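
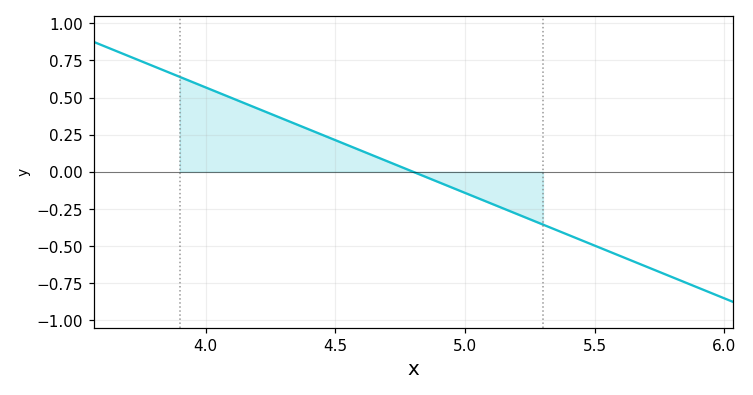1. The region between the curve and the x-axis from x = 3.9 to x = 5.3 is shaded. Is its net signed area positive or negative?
positive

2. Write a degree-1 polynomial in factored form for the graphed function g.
y = -0.71(x - 4.8)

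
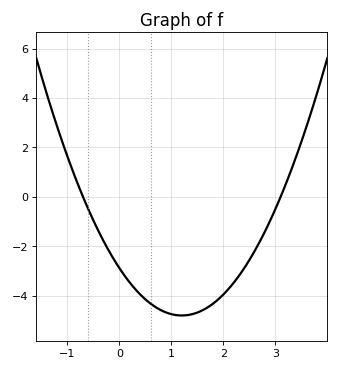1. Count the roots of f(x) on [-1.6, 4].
2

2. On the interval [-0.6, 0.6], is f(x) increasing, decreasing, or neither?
decreasing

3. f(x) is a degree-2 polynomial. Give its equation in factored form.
y = 1.33(x + 0.7)(x - 3.1)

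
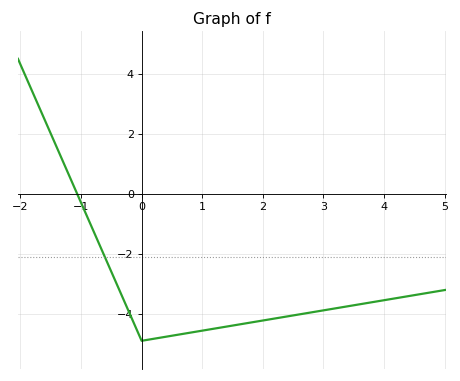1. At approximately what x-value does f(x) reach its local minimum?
0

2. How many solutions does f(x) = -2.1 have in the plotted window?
1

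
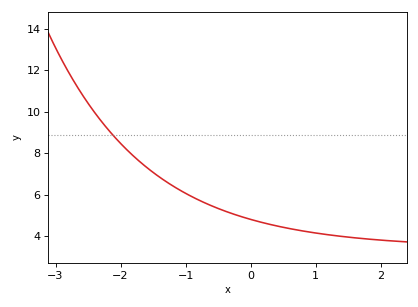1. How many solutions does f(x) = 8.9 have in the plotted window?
1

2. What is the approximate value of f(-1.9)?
8.16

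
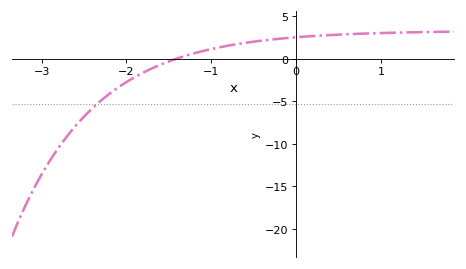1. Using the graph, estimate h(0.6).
2.88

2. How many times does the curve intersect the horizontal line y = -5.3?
1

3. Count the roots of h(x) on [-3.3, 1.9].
1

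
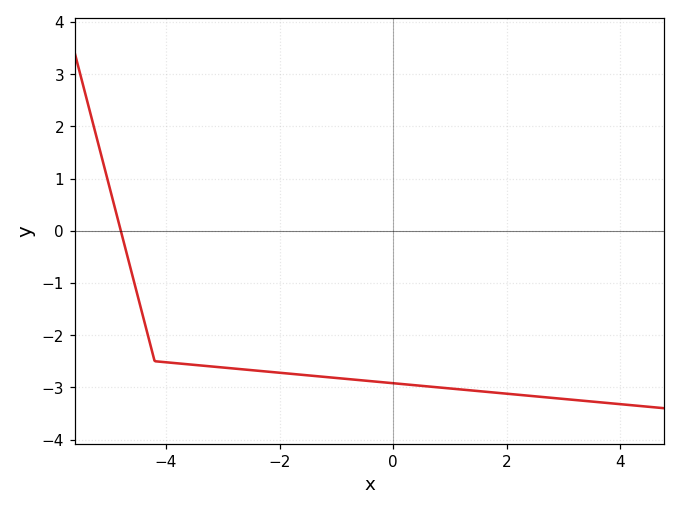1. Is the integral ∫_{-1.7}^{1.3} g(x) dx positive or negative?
negative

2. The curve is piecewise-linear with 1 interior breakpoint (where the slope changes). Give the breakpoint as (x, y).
(-4.2, -2.5)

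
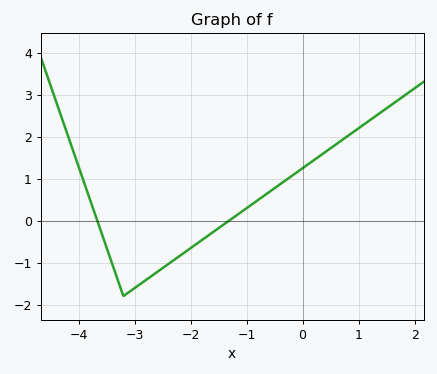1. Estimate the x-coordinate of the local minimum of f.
-3.2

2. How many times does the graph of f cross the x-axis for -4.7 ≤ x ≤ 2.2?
2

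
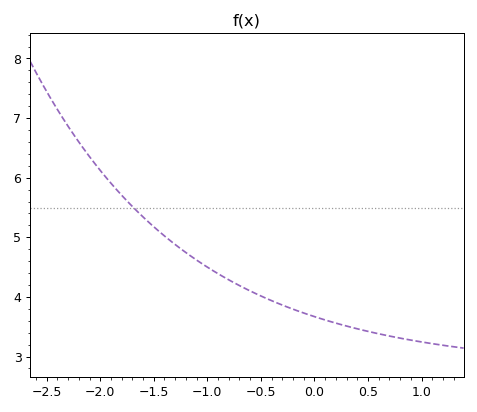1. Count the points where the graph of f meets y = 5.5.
1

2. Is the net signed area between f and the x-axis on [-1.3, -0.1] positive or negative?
positive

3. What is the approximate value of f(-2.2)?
6.6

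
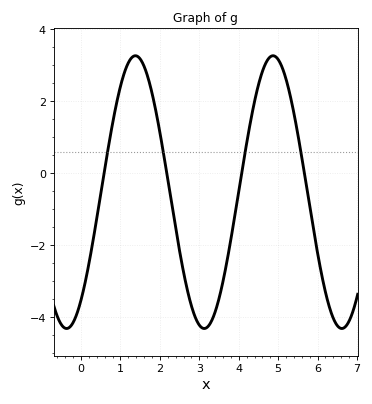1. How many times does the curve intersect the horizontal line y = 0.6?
4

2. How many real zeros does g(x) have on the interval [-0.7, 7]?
4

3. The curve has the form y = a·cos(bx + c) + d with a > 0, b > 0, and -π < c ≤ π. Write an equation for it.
y = 3.79cos(1.8x - 2.48) - 0.52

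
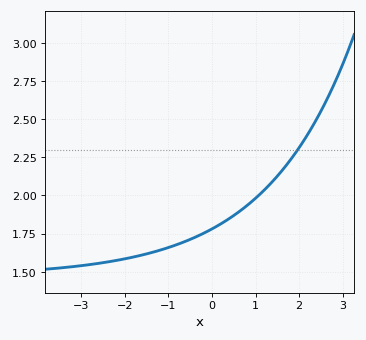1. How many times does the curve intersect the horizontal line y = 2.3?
1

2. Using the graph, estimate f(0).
1.78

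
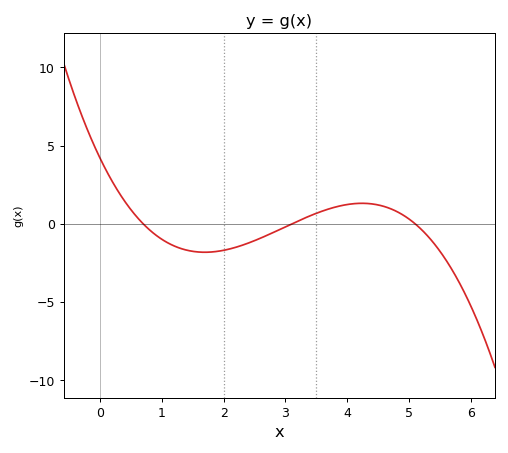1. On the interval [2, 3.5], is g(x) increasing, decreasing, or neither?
increasing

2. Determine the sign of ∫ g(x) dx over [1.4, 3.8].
negative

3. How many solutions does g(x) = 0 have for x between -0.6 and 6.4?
3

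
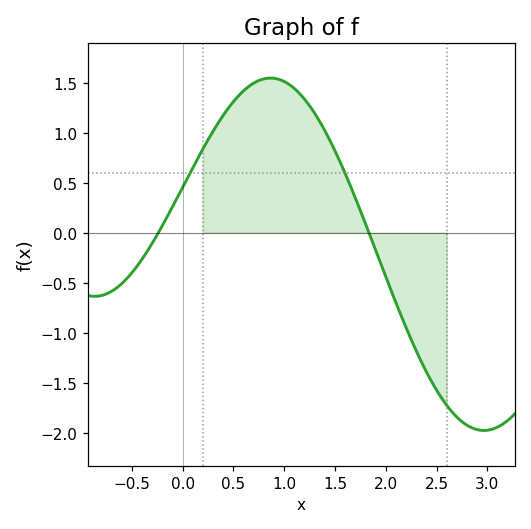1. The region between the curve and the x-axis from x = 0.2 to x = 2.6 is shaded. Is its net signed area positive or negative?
positive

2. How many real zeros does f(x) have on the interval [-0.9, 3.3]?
2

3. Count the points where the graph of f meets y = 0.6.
2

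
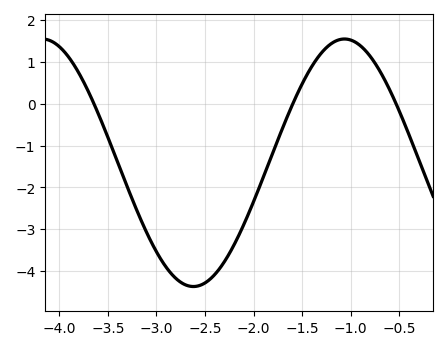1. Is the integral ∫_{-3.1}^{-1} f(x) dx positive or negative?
negative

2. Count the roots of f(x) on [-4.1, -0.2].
3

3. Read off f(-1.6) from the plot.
0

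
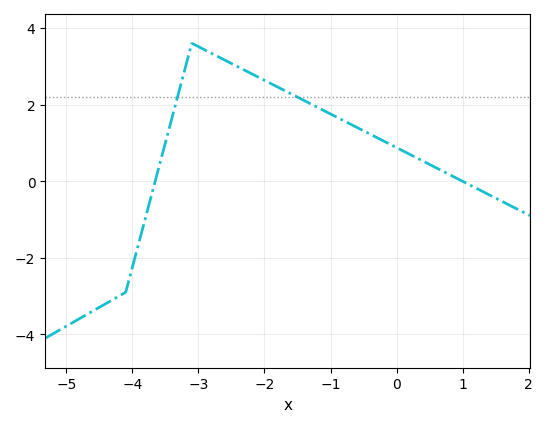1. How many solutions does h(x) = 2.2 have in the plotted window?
2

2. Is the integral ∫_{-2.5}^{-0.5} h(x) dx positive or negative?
positive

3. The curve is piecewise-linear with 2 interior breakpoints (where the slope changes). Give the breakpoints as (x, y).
(-4.1, -2.9); (-3.1, 3.6)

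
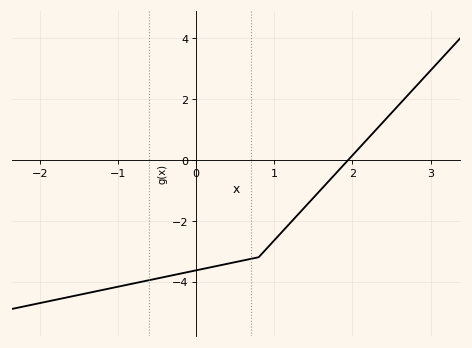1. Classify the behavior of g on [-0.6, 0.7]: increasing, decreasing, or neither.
increasing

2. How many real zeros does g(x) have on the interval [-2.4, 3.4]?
1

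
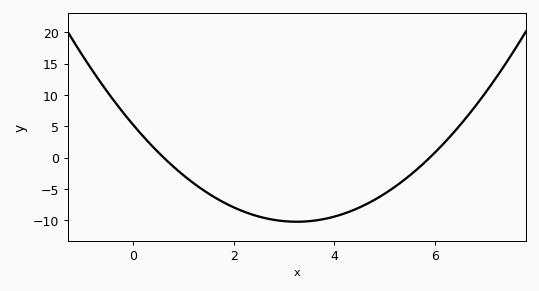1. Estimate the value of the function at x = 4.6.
-7.59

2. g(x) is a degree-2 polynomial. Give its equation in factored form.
y = 1.46(x - 0.6)(x - 5.9)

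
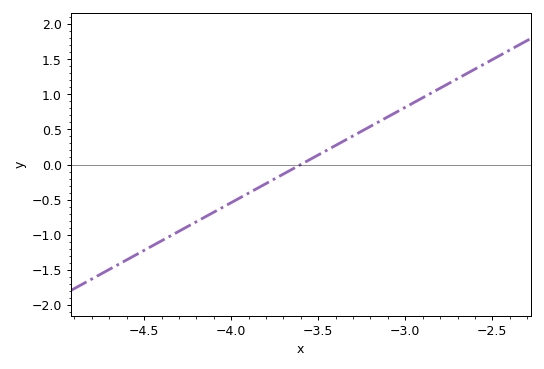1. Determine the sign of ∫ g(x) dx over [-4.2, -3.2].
negative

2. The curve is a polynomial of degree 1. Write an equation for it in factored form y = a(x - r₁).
y = 1.36(x + 3.6)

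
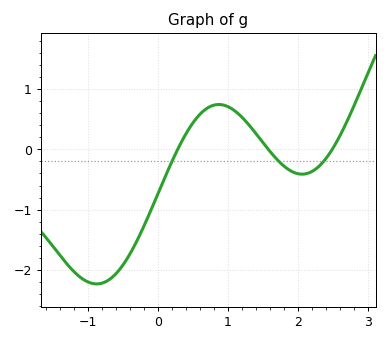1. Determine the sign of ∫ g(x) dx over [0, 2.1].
positive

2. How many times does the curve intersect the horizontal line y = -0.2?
3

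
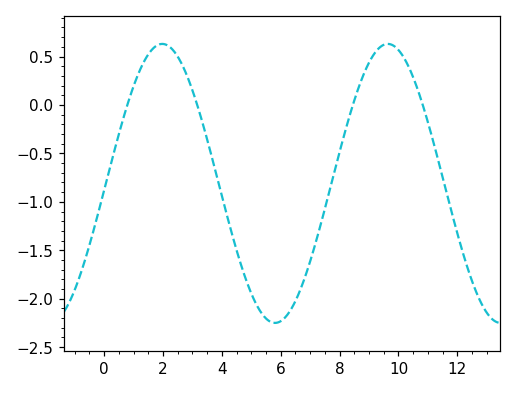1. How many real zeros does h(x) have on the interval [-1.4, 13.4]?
4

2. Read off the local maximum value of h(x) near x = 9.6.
0.63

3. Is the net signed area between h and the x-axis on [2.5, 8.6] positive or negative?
negative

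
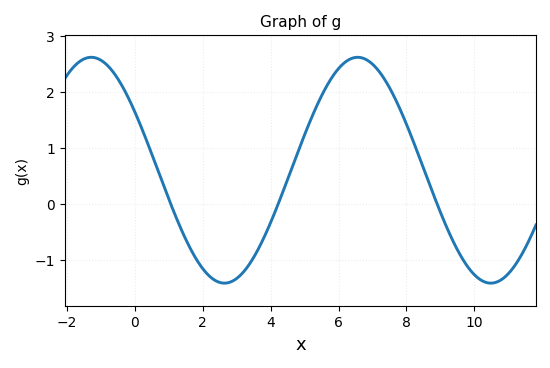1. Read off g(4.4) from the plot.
0.277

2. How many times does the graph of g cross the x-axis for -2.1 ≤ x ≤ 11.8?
3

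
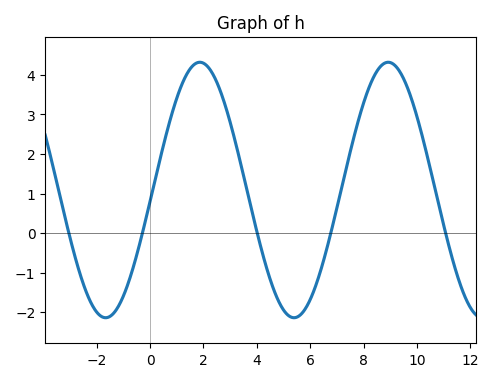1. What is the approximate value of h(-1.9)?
-2.07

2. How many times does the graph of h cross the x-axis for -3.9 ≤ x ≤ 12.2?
5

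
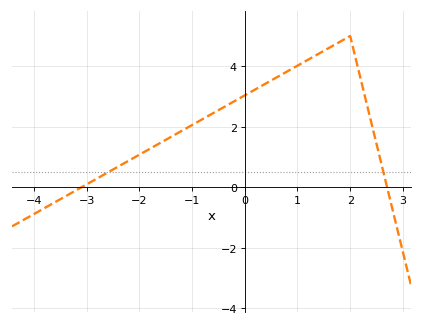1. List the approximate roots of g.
-3.09, 2.7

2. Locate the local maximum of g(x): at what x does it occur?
2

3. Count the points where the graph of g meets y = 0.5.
2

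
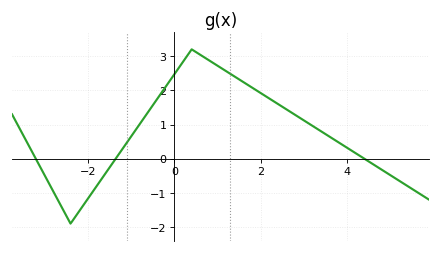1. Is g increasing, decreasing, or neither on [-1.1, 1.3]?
neither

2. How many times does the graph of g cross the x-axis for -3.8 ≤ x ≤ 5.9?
3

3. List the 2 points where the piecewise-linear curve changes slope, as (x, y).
(-2.4, -1.9); (0.4, 3.2)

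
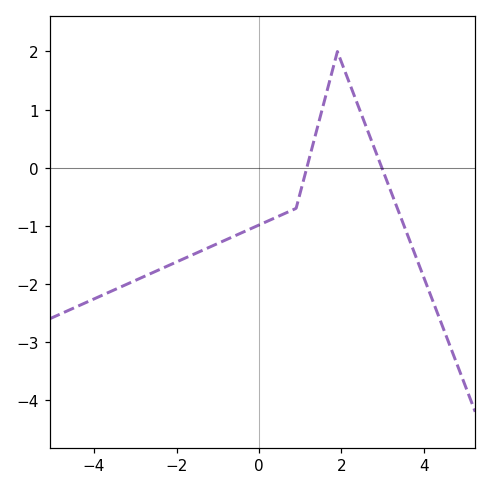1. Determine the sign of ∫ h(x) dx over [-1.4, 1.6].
negative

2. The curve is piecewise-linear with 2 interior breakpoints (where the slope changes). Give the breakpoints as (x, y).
(0.9, -0.7); (1.9, 2)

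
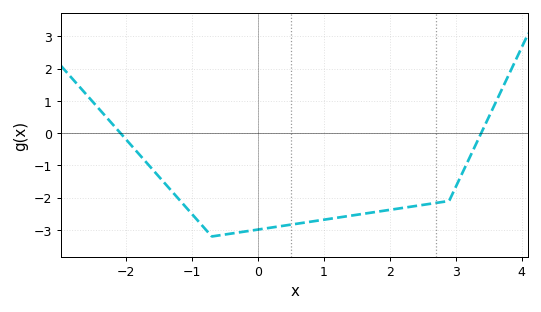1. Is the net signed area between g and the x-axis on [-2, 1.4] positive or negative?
negative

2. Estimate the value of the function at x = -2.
-0.196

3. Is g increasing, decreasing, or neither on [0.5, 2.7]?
increasing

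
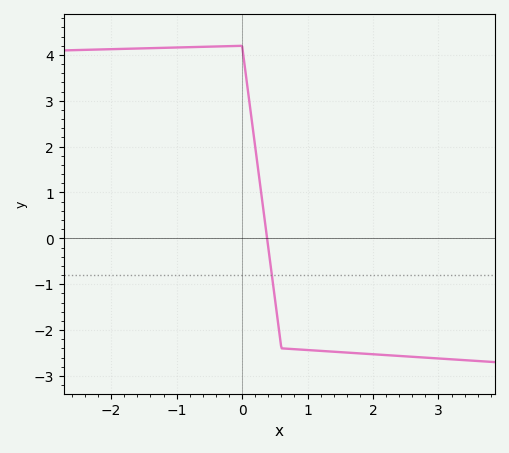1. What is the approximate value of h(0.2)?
2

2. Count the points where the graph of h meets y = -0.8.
1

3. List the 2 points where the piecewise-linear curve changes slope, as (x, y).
(0, 4.2); (0.6, -2.4)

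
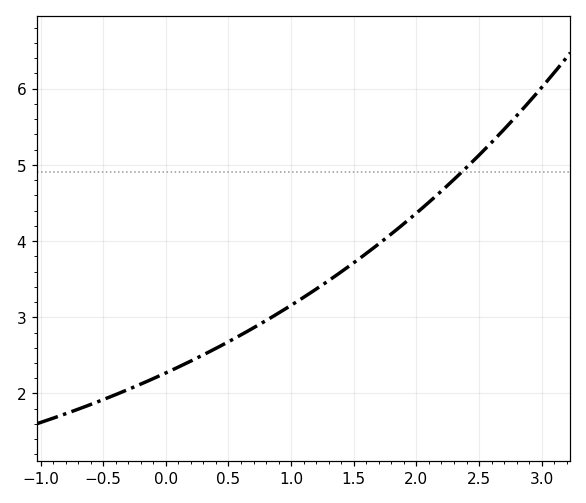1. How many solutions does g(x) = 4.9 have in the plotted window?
1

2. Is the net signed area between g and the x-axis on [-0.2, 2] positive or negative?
positive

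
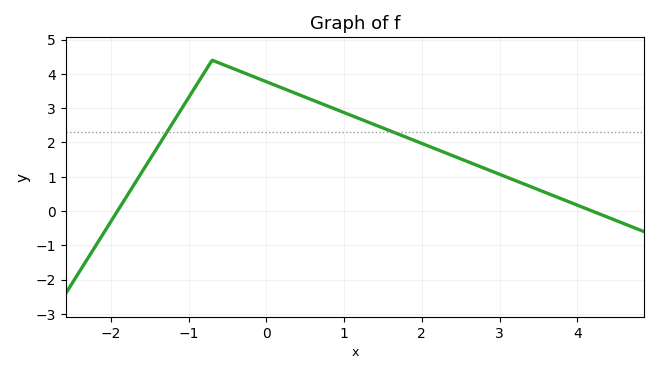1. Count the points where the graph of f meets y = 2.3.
2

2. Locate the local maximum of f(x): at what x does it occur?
-0.7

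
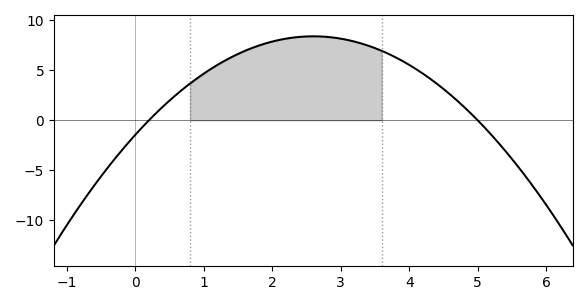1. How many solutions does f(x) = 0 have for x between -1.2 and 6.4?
2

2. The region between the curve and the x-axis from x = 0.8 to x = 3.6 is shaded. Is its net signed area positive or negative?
positive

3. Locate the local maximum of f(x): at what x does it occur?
2.6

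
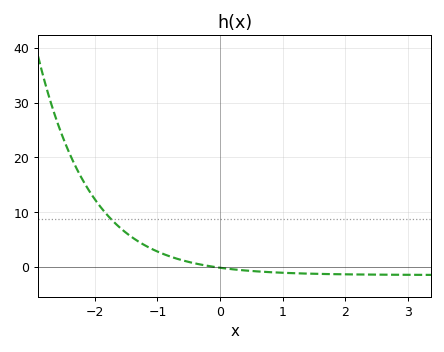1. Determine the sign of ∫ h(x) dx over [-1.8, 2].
positive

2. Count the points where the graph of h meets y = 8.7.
1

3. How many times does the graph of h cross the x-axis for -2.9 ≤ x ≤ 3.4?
1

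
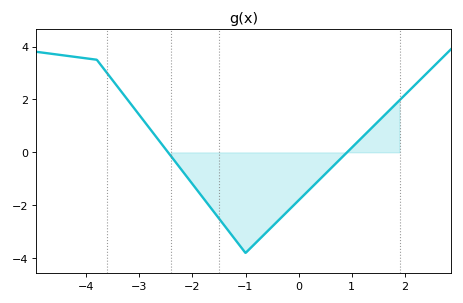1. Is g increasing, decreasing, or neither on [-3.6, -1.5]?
decreasing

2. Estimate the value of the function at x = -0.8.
-3.4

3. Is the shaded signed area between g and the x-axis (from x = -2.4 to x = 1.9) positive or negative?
negative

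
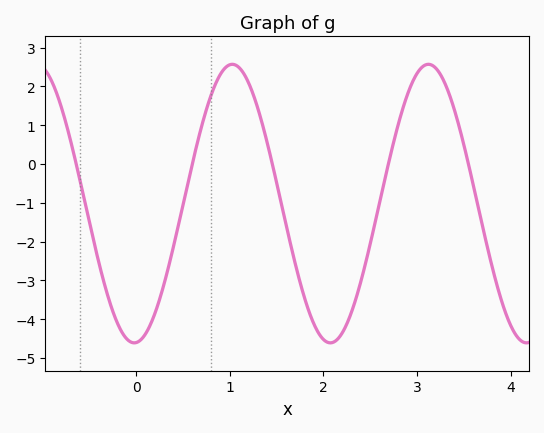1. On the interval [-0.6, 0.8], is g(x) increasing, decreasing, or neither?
neither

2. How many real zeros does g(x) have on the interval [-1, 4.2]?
5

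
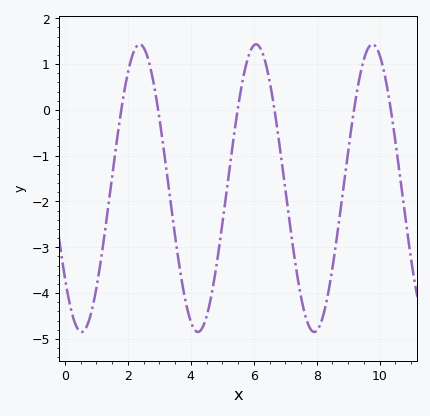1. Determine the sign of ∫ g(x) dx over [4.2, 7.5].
negative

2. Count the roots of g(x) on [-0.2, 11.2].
6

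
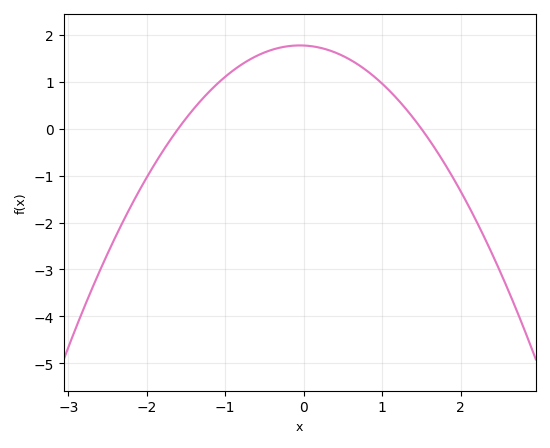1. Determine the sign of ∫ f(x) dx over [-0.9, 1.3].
positive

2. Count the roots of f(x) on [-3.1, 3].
2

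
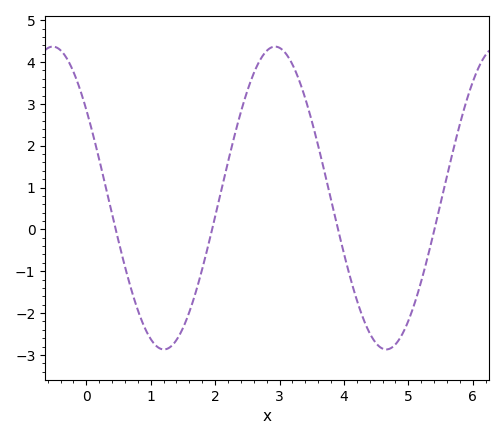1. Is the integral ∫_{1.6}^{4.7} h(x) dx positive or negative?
positive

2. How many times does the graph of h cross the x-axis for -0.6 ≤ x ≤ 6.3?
4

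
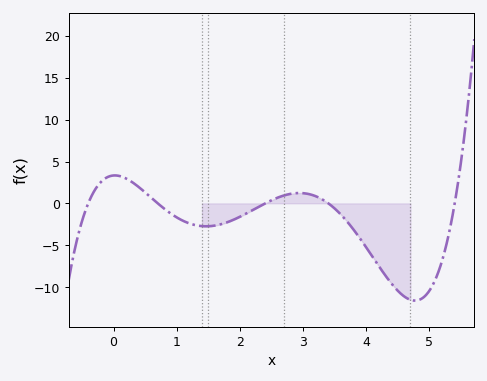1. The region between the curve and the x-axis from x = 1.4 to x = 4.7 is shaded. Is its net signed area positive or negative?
negative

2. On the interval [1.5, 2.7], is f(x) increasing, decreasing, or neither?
increasing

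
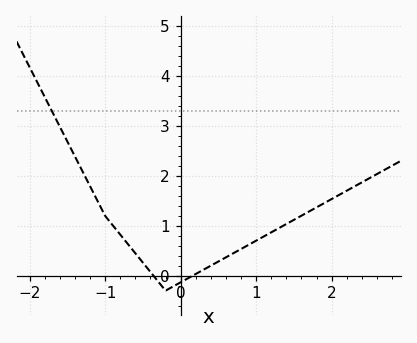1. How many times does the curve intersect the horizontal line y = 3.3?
1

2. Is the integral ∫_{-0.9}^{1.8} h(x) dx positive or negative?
positive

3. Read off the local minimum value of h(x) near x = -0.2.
-0.3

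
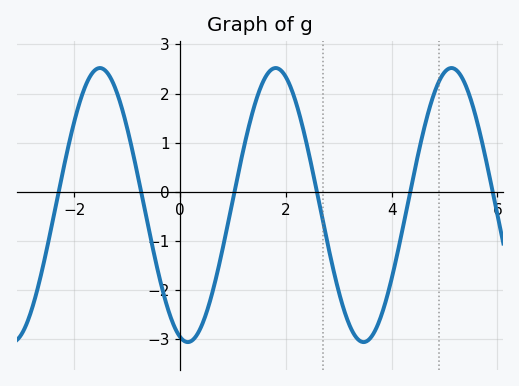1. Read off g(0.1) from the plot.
-3.05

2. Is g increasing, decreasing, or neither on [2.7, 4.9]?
neither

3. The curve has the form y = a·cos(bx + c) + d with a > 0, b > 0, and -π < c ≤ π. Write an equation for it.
y = 2.79cos(1.89x + 2.87) - 0.27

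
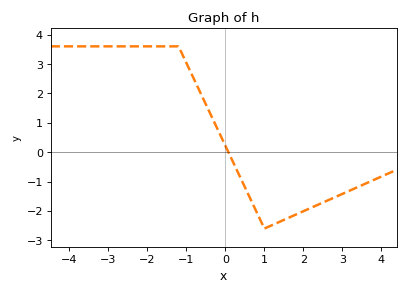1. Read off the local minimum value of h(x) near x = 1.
-2.6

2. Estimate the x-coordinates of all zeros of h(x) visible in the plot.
0.077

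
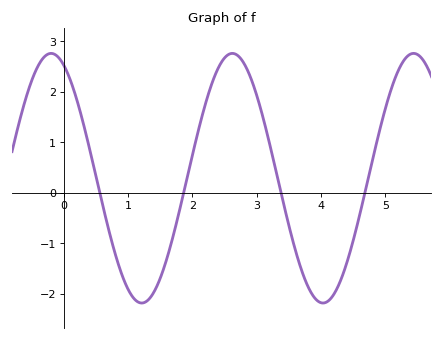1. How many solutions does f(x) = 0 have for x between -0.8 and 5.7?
4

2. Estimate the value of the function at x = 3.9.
-2.1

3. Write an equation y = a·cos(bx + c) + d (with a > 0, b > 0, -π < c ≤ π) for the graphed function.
y = 2.47cos(2.2x + 0.44) + 0.29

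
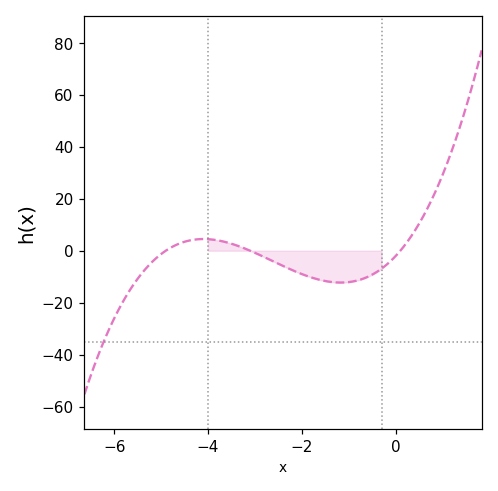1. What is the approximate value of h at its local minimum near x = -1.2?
-12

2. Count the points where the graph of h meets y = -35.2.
1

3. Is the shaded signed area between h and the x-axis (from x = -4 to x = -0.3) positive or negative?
negative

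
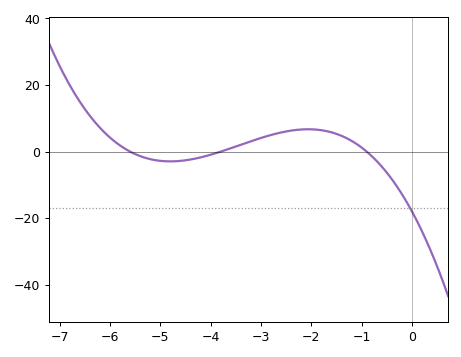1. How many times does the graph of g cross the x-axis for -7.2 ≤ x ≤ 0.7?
3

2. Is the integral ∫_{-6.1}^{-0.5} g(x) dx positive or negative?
positive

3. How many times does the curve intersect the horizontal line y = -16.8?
1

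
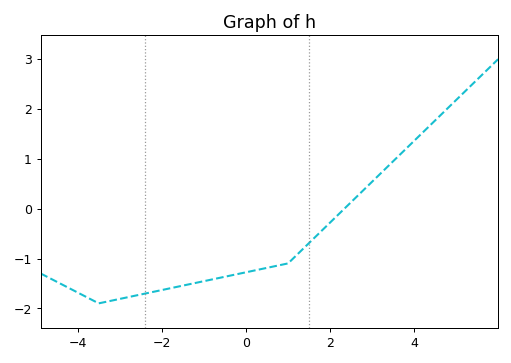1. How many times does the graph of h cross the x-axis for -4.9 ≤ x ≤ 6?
1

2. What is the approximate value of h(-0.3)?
-1.3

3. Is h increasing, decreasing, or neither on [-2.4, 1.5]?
increasing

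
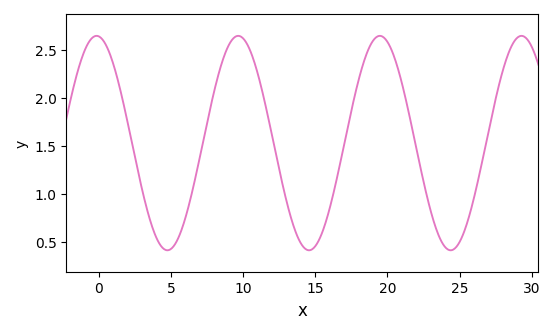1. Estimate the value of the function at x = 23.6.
0.549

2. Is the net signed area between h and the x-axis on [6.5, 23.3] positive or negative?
positive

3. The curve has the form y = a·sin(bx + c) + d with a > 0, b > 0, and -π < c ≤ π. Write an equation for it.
y = 1.12sin(0.64x + 1.67) + 1.53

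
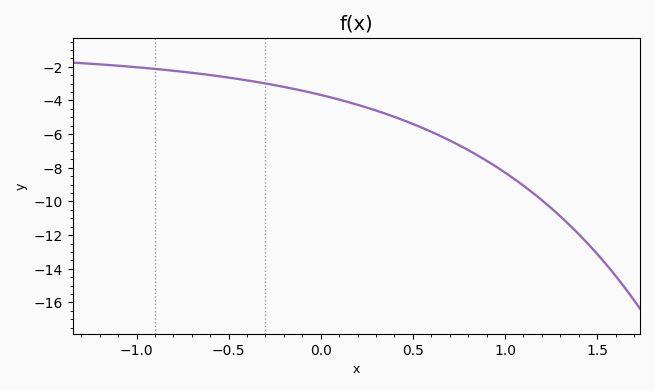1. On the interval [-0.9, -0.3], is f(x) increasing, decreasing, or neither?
decreasing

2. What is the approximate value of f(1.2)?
-9.92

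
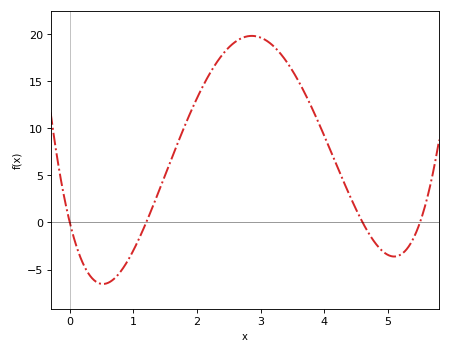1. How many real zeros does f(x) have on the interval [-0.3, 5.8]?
4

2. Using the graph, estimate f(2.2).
16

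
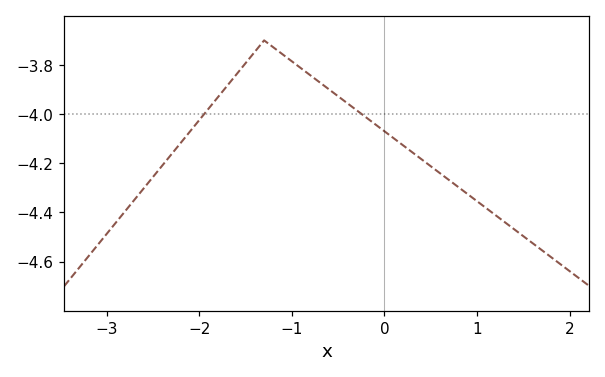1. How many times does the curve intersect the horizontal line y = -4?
2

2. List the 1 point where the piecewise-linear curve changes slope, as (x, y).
(-1.3, -3.7)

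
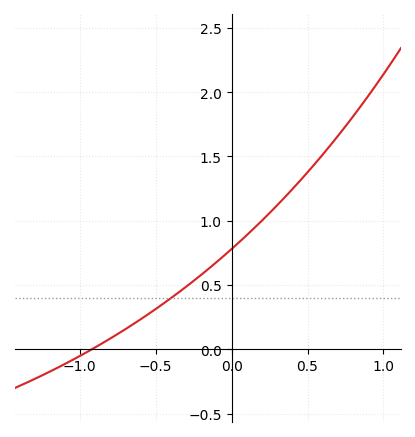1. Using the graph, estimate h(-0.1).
0.677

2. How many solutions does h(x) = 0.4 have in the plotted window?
1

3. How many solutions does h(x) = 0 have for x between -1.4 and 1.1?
1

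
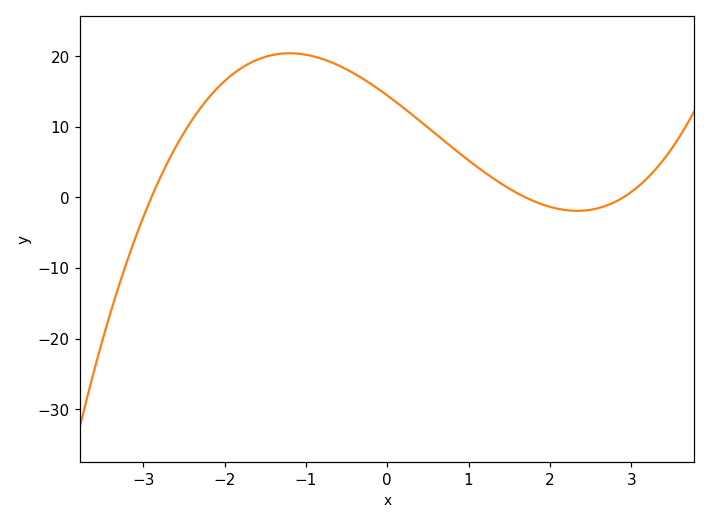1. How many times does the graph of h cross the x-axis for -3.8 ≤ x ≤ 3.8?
3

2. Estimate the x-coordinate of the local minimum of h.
2.34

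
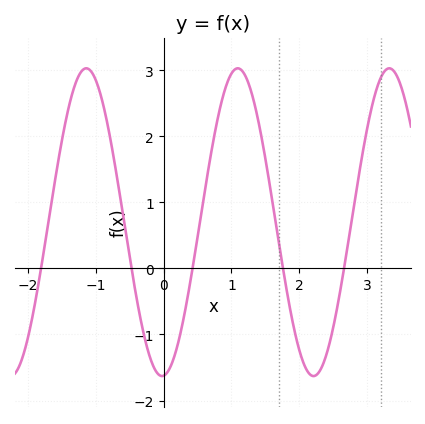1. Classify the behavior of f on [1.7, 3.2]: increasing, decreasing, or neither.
neither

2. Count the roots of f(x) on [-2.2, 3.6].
5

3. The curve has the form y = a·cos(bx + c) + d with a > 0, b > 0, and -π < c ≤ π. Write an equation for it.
y = 2.33cos(2.81x - 3.07) + 0.7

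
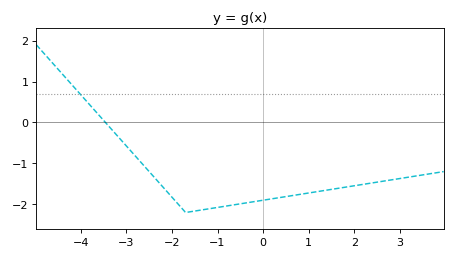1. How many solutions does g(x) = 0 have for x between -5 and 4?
1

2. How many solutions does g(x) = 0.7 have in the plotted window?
1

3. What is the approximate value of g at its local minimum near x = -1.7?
-2.2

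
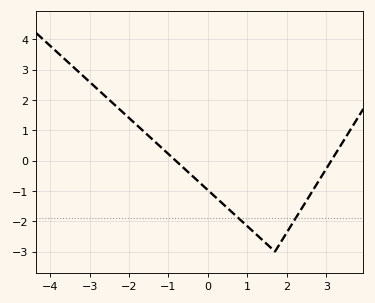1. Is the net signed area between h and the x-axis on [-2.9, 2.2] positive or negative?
negative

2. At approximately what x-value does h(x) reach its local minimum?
1.7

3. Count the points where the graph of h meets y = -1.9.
2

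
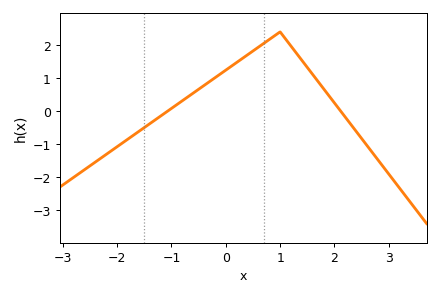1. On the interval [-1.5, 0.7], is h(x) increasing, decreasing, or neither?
increasing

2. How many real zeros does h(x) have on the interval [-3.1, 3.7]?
2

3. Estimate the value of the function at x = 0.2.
1.5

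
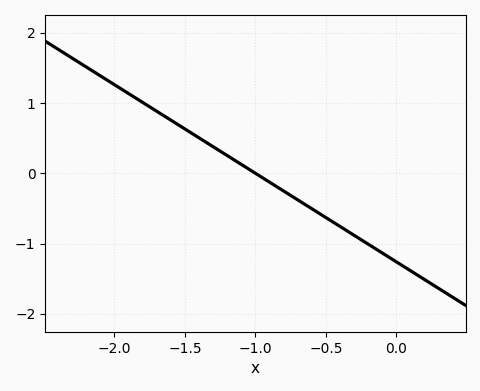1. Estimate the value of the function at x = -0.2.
-1.01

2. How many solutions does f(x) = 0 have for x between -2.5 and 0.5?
1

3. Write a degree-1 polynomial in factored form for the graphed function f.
y = -1.26(x + 1)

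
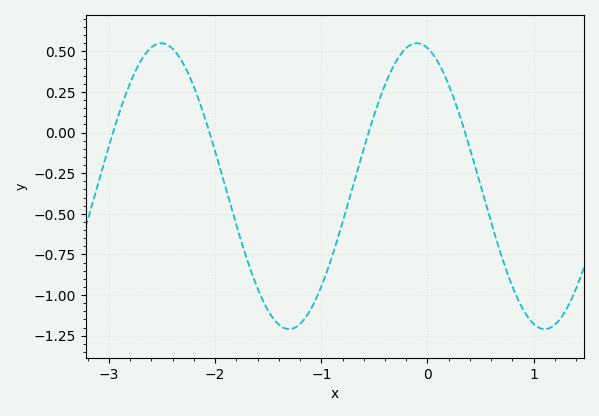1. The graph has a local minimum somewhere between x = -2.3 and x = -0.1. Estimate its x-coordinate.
-1.3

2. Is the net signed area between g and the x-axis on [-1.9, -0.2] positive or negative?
negative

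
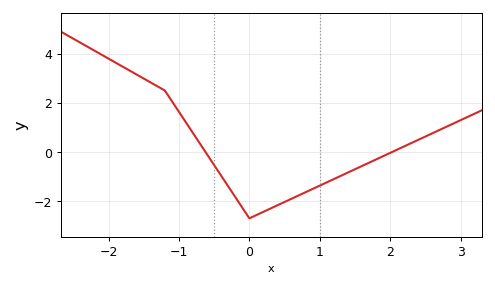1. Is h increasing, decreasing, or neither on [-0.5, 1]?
neither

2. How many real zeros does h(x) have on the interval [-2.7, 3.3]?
2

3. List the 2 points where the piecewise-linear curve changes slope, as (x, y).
(-1.2, 2.5); (0, -2.7)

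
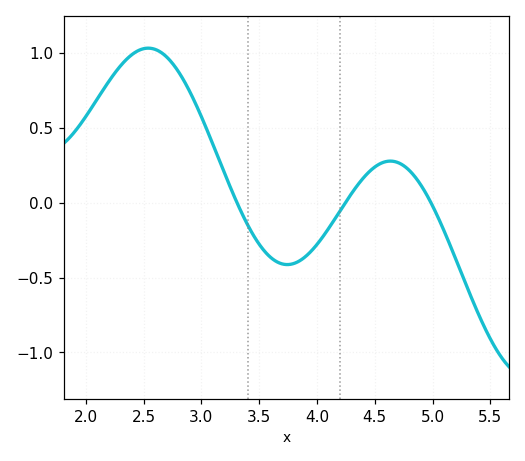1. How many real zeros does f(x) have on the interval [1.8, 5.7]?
3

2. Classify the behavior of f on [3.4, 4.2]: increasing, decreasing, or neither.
neither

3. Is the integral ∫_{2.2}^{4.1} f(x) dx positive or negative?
positive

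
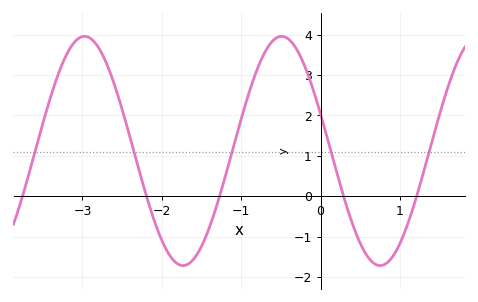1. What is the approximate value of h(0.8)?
-1.7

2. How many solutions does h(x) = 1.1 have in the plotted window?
5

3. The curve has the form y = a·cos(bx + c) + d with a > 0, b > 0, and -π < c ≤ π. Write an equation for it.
y = 2.84cos(2.5x + 1.2) + 1.12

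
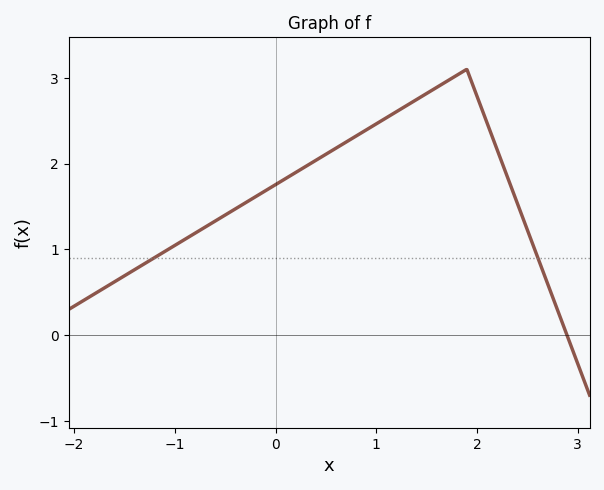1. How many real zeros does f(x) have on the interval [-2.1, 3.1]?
1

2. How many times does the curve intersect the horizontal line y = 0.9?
2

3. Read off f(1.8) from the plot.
3.03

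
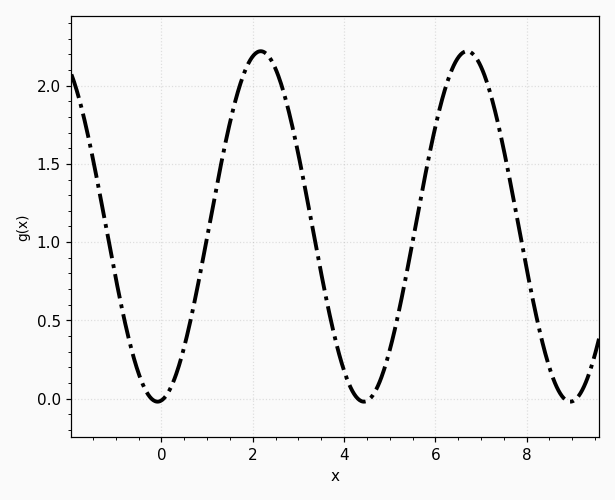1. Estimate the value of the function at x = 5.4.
0.846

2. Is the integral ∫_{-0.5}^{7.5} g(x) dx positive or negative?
positive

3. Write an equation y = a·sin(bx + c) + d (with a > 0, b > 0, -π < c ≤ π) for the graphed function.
y = 1.12sin(1.39x - 1.45) + 1.1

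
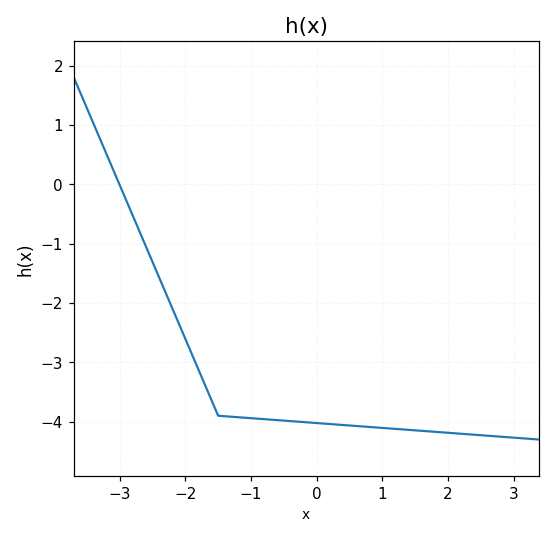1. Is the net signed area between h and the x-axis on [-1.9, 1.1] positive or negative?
negative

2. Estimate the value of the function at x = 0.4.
-4.06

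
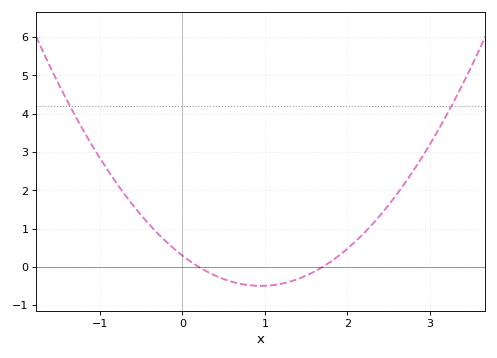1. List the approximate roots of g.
0.2, 1.7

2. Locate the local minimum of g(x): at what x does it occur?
0.9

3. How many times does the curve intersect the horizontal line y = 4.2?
2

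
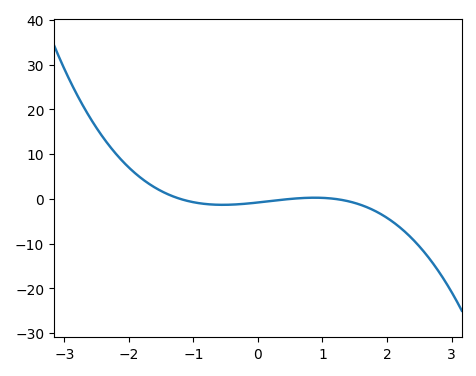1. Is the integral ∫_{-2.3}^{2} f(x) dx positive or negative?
positive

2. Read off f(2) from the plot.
-4.22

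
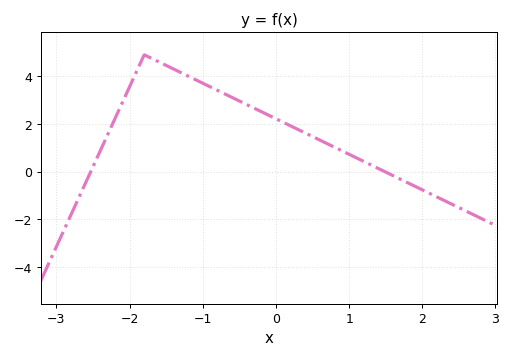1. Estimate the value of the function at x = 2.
-0.8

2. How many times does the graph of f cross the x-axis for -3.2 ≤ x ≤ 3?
2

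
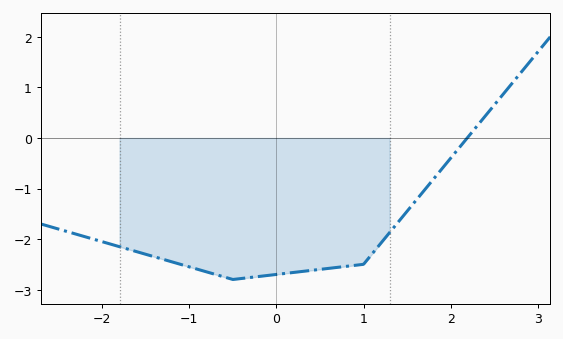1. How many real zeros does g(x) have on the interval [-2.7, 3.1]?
1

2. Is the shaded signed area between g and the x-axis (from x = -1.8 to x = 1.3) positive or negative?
negative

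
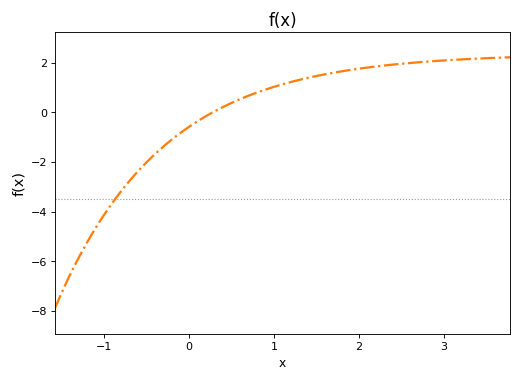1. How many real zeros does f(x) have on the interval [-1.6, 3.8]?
1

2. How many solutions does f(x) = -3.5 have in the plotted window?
1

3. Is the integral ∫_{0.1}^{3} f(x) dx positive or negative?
positive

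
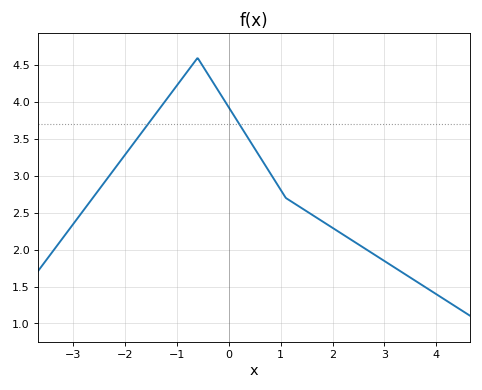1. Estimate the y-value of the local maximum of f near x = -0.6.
4.6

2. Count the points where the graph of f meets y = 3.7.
2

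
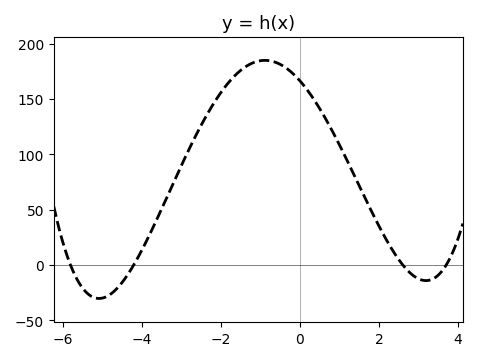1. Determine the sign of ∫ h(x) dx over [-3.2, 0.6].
positive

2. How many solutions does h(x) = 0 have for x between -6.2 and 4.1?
4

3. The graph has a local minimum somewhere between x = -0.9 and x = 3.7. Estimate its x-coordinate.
3.19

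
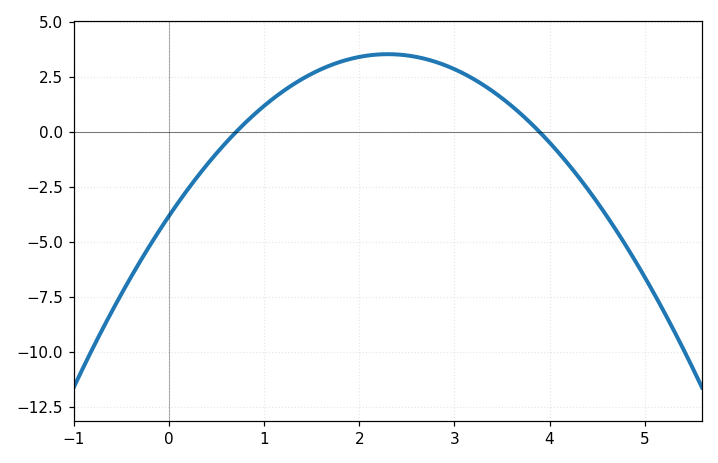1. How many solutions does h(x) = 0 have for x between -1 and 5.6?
2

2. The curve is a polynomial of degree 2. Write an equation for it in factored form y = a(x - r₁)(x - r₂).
y = -1.39(x - 0.7)(x - 3.9)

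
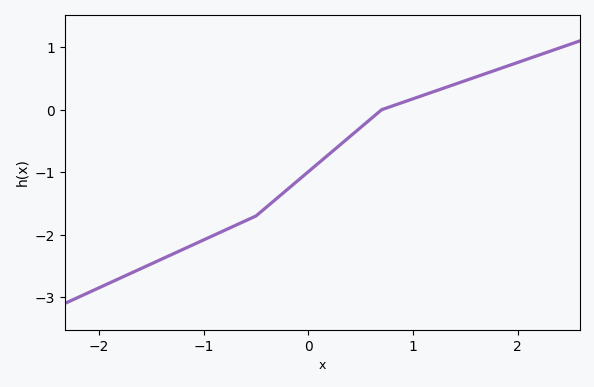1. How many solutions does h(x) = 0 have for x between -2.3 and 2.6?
1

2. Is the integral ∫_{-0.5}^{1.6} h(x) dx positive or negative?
negative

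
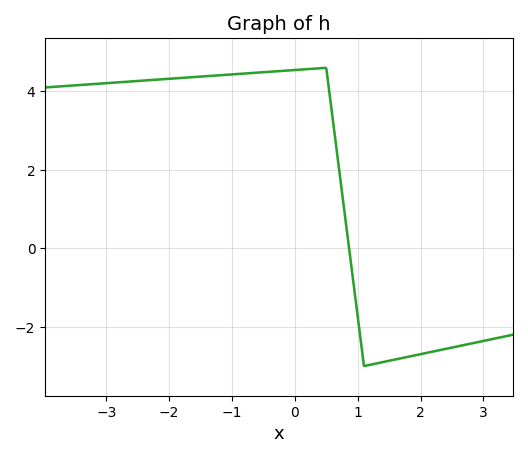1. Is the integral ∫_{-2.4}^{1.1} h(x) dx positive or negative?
positive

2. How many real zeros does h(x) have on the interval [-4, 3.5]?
1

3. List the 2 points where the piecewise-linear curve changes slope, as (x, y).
(0.5, 4.6); (1.1, -3)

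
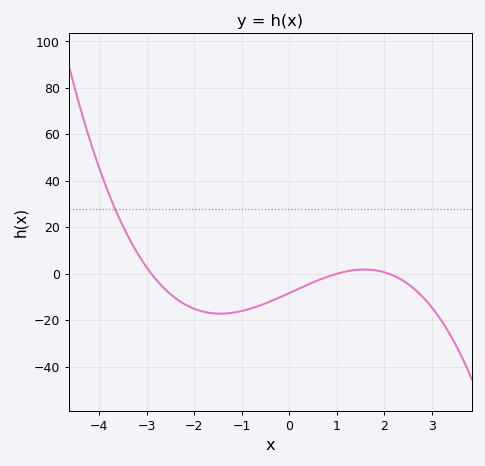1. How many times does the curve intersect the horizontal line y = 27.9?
1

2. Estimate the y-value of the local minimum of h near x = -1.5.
-18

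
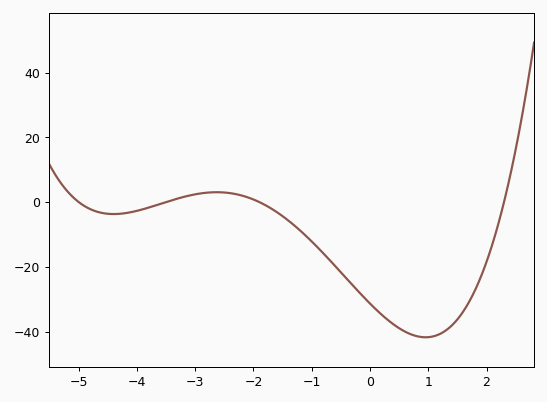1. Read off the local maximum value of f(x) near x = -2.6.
3.04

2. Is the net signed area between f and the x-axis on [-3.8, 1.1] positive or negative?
negative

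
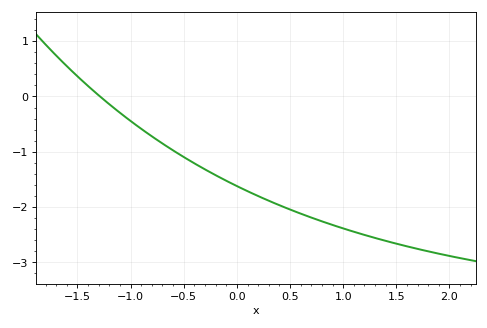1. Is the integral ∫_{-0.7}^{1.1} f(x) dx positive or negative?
negative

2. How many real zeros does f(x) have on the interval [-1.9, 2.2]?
1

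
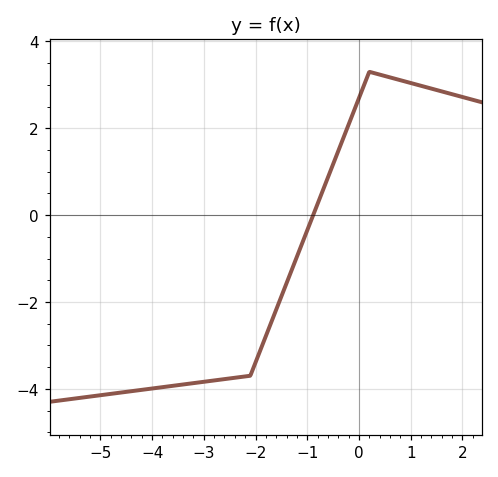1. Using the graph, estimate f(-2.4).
-3.8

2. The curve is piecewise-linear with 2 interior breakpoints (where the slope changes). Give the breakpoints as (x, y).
(-2.1, -3.7); (0.2, 3.3)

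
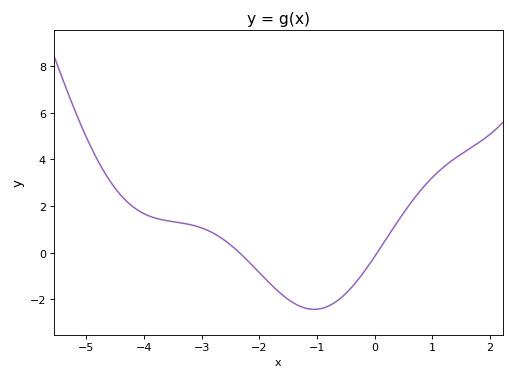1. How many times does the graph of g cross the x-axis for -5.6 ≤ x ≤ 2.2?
2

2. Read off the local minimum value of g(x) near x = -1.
-2.4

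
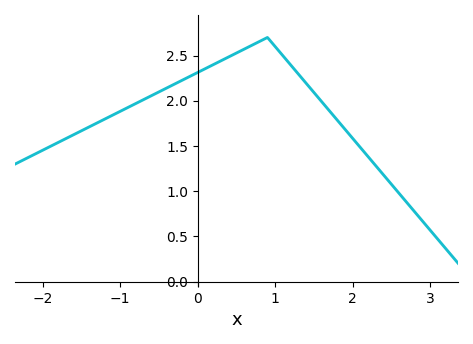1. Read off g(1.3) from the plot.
2.29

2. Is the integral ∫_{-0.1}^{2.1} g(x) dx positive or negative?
positive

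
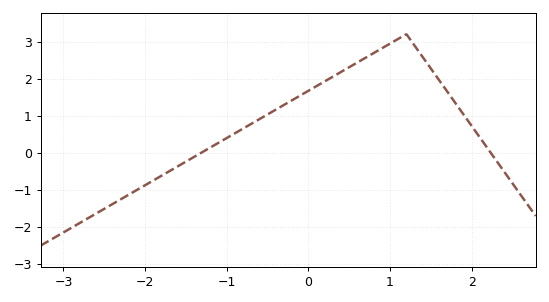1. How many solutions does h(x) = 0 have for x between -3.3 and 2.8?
2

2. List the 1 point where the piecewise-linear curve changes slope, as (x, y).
(1.2, 3.2)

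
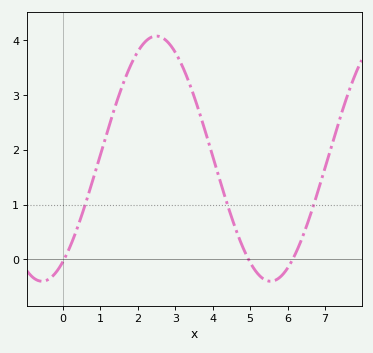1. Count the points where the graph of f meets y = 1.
3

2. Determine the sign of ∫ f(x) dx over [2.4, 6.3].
positive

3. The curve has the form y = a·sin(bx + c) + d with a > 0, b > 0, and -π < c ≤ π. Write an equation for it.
y = 2.24sin(1.03x - 1) + 1.84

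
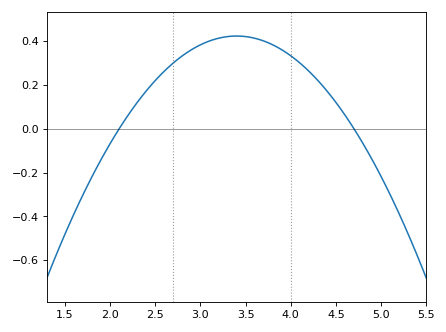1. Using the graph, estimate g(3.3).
0.42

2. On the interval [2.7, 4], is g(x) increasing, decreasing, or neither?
neither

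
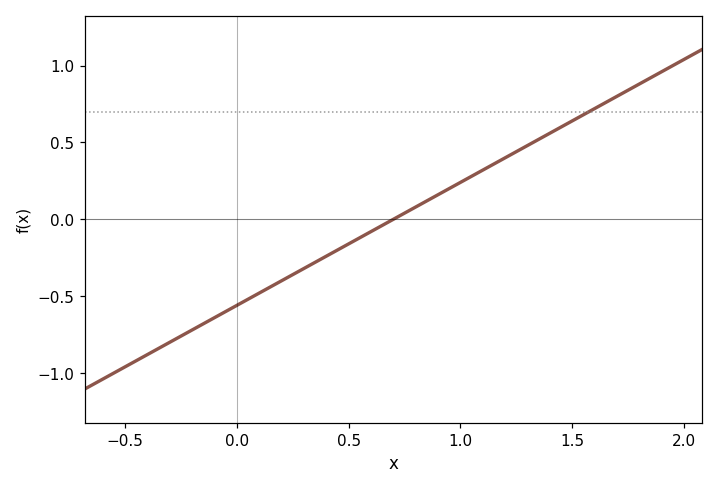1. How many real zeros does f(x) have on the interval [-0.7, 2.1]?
1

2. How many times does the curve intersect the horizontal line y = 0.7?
1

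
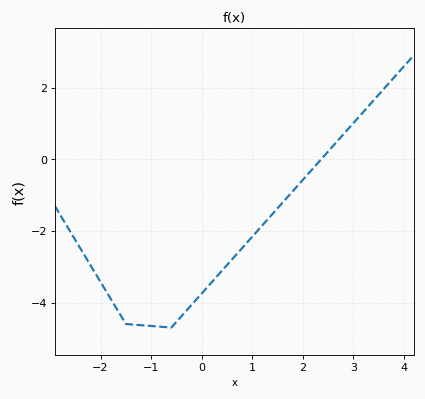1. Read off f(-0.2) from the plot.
-4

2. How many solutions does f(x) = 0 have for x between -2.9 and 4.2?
1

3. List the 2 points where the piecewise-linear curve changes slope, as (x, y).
(-1.5, -4.6); (-0.6, -4.7)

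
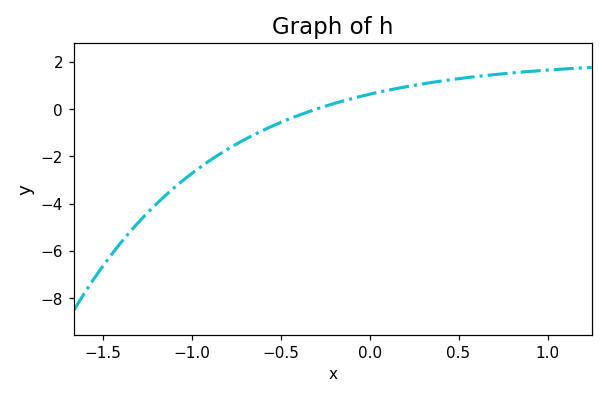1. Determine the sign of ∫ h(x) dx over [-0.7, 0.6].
positive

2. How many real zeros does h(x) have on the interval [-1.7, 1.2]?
1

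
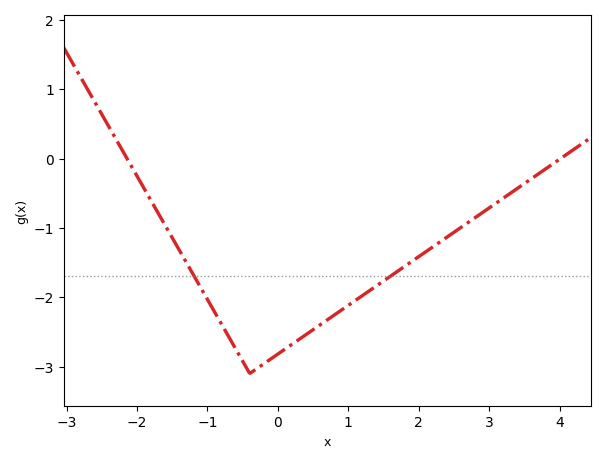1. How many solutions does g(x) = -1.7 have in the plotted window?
2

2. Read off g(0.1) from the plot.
-2.7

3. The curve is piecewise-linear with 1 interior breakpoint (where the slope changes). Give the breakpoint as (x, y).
(-0.4, -3.1)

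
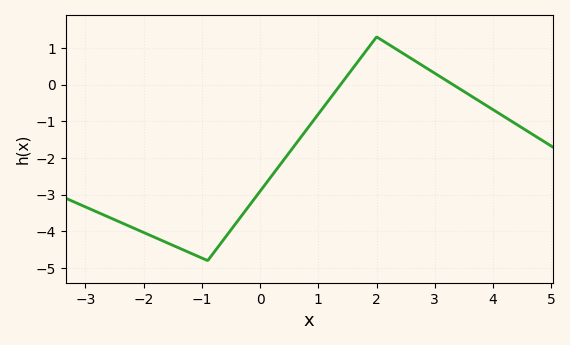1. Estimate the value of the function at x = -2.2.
-3.89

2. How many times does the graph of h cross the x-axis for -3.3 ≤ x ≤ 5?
2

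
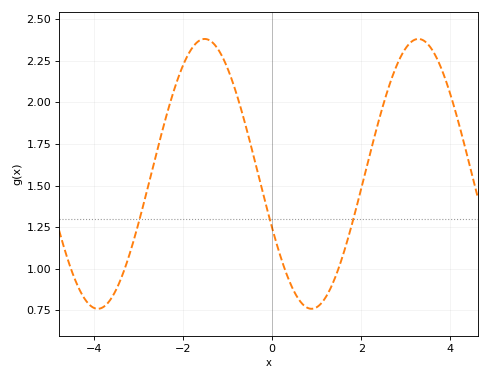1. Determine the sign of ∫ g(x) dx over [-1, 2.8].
positive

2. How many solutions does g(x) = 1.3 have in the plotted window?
3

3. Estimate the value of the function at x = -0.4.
1.66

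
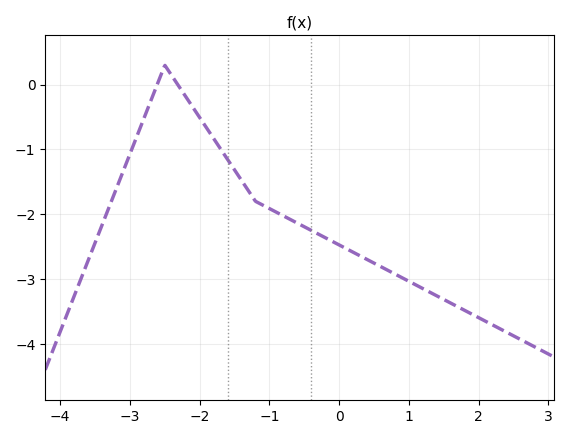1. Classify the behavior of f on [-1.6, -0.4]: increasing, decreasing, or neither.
decreasing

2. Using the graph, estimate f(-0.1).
-2.42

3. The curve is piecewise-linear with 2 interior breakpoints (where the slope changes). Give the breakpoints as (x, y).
(-2.5, 0.3); (-1.2, -1.8)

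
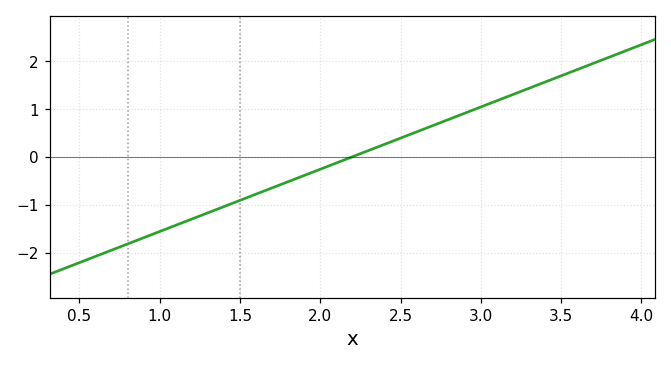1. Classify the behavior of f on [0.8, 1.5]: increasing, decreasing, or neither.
increasing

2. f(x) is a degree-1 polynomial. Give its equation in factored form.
y = 1.3(x - 2.2)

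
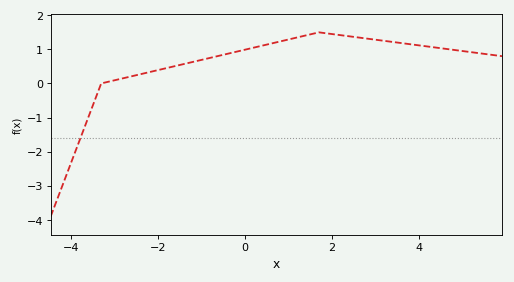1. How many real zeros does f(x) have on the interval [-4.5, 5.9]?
1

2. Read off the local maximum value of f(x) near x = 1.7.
1.5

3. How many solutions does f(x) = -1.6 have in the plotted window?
1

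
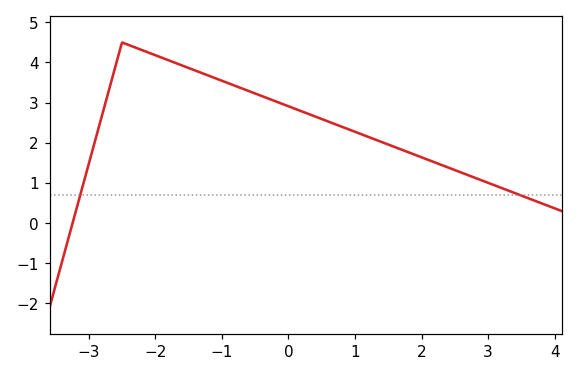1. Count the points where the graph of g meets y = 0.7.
2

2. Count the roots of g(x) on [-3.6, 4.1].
1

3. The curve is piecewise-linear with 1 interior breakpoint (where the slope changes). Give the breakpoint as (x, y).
(-2.5, 4.5)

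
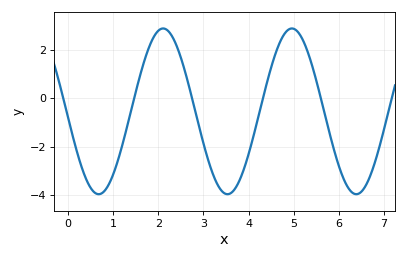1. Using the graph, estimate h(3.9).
-2.9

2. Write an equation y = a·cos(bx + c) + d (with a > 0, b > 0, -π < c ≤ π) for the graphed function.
y = 3.42cos(2.2x + 1.7) - 0.54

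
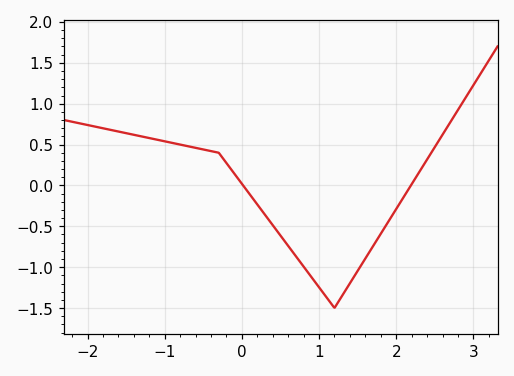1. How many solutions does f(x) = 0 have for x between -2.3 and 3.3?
2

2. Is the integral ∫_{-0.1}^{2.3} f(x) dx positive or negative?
negative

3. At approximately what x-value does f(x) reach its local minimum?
1.2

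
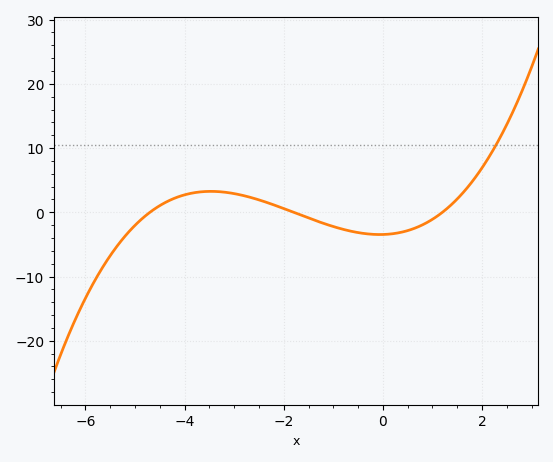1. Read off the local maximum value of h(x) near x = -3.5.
3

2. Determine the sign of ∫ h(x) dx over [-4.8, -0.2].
positive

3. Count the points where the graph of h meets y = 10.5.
1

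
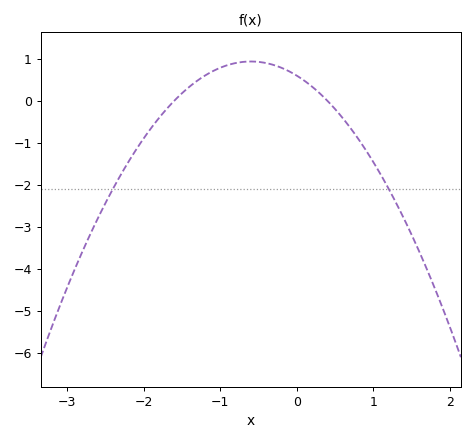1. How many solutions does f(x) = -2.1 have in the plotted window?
2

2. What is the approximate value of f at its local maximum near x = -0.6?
0.9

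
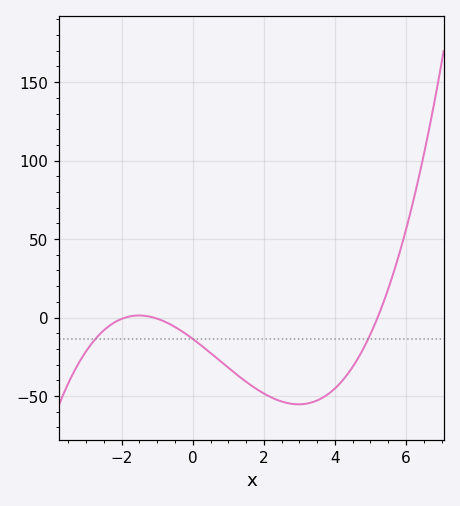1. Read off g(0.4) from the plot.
-20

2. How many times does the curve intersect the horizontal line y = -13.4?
3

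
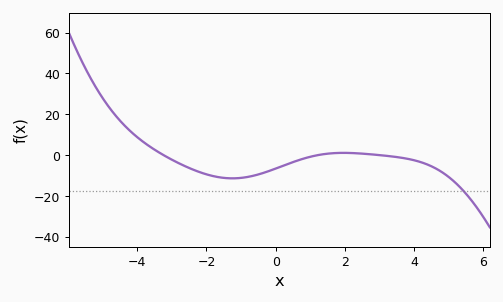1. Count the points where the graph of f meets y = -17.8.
1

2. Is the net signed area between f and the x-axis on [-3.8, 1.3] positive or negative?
negative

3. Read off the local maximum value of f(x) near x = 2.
2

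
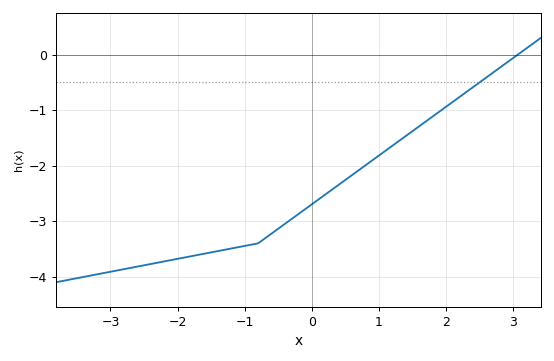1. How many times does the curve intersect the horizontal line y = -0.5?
1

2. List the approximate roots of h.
3.07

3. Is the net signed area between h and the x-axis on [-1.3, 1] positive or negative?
negative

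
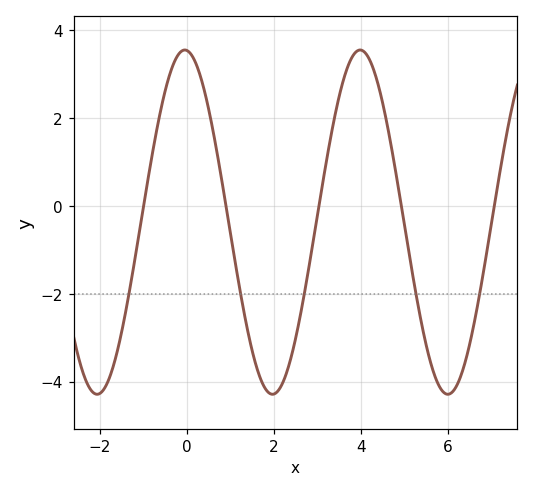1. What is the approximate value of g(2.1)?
-4.2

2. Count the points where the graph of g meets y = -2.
5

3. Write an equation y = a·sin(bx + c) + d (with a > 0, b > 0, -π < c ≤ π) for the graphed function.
y = 3.92sin(1.6x + 1.6) - 0.37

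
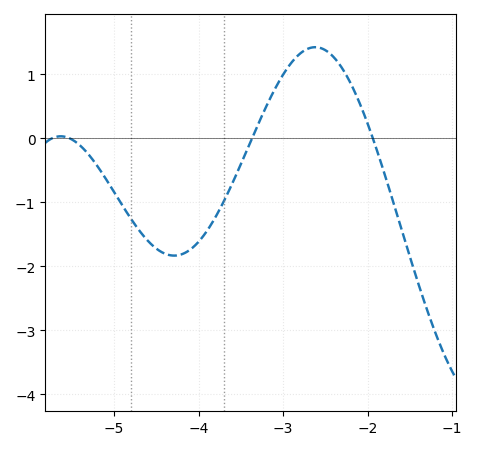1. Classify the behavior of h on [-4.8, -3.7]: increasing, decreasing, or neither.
neither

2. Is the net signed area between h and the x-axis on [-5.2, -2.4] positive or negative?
negative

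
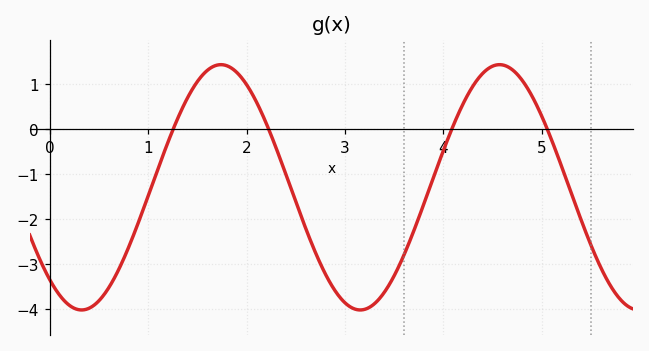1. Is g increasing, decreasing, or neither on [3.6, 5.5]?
neither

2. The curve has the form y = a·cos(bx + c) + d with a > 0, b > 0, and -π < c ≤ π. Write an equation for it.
y = 2.73cos(2.22x + 2.42) - 1.29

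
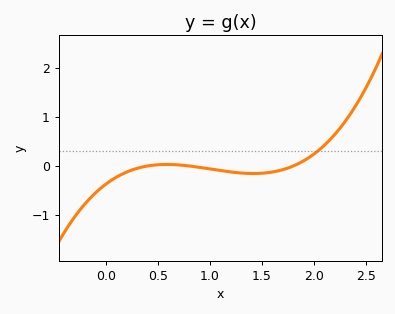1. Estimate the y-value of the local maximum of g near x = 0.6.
0.031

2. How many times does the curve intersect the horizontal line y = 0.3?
1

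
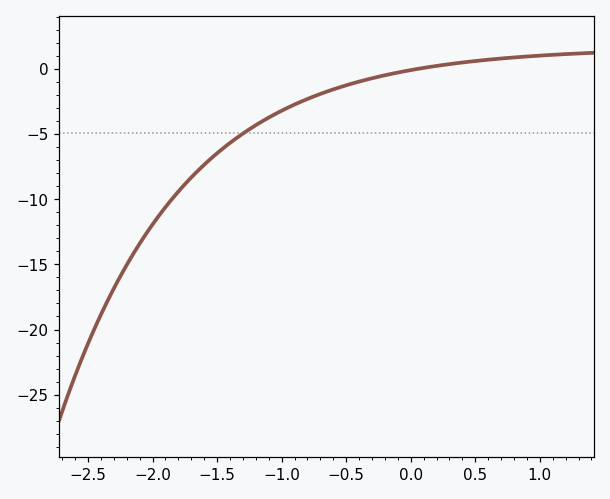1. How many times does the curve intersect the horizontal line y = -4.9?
1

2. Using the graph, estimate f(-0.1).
-0.5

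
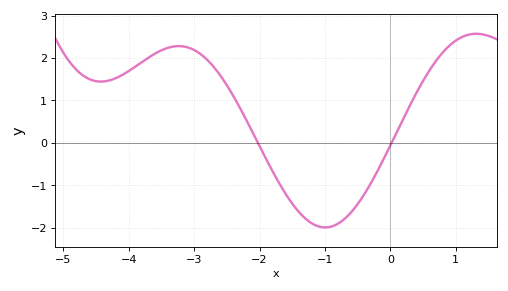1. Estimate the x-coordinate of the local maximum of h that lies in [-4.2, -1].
-3.24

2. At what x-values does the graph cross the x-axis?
-2.02, 0.02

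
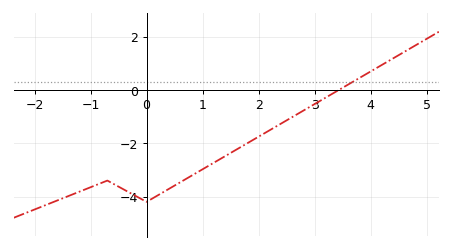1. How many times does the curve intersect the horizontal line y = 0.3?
1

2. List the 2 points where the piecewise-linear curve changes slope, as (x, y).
(-0.7, -3.4); (0, -4.2)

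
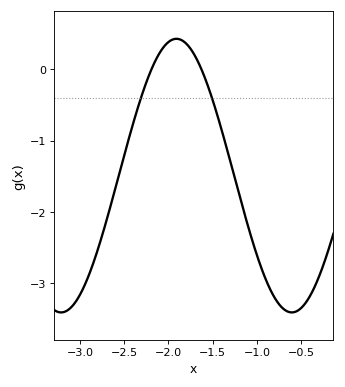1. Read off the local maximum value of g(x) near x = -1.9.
0.4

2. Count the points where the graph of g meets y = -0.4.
2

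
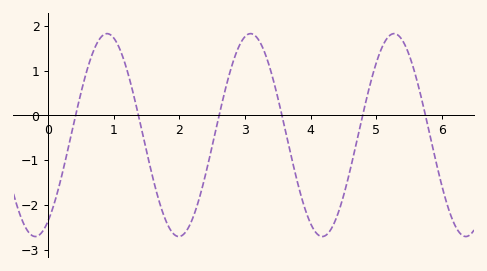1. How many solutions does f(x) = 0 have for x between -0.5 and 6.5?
6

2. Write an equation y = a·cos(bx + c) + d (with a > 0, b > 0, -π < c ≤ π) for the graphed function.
y = 2.27cos(2.87x - 2.57) - 0.44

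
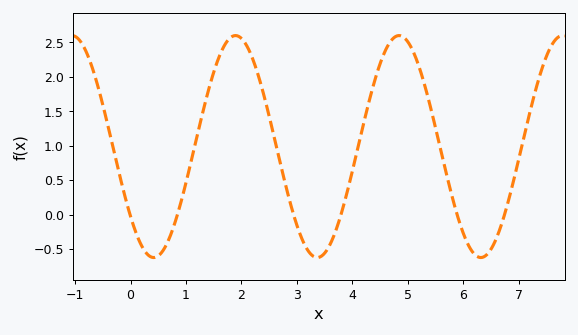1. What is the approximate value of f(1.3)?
1.48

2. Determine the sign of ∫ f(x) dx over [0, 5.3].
positive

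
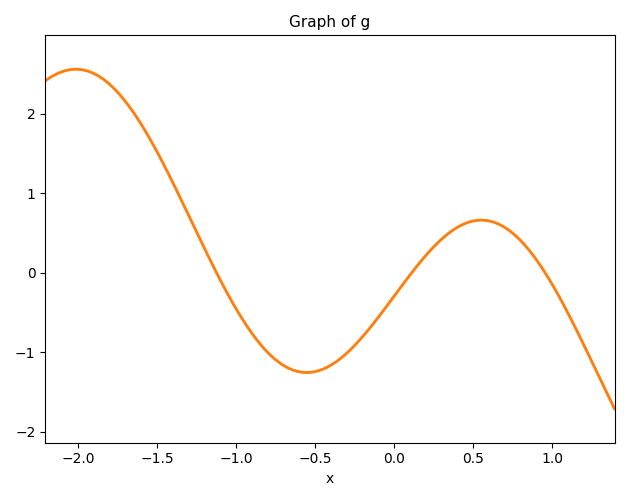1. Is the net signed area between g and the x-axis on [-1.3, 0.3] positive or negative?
negative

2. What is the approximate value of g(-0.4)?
-1.2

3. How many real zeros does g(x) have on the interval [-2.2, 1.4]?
3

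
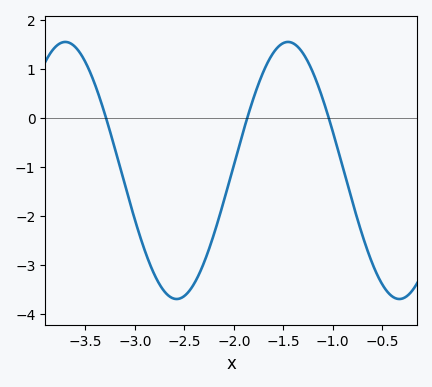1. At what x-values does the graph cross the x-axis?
-3.3, -1.9, -1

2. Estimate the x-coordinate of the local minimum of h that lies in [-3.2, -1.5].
-2.6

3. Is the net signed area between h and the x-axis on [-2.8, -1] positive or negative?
negative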